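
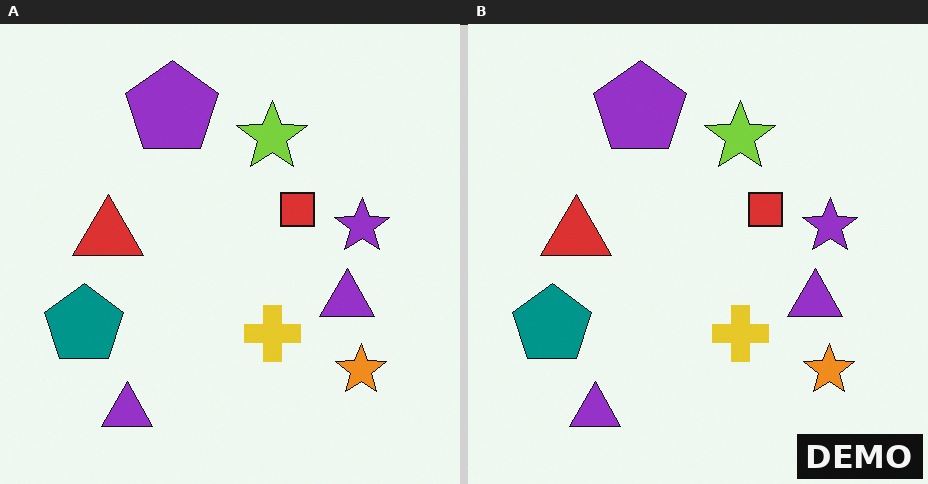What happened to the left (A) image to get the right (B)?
Watermarked with the text "DEMO" in the lower-right corner.

A dark label reading "DEMO" appears in the lower-right corner.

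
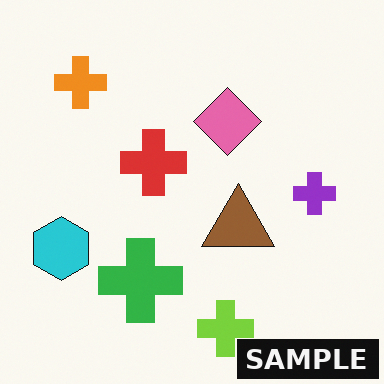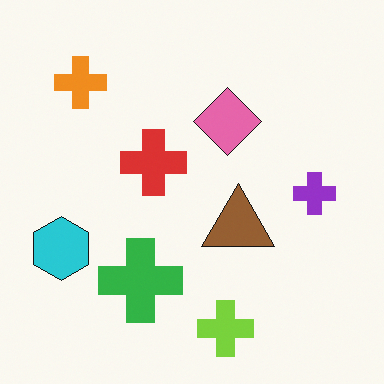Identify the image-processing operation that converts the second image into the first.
The first image is the second watermarked with the text "SAMPLE" in the lower-right corner.

A dark label reading "SAMPLE" appears in the lower-right corner.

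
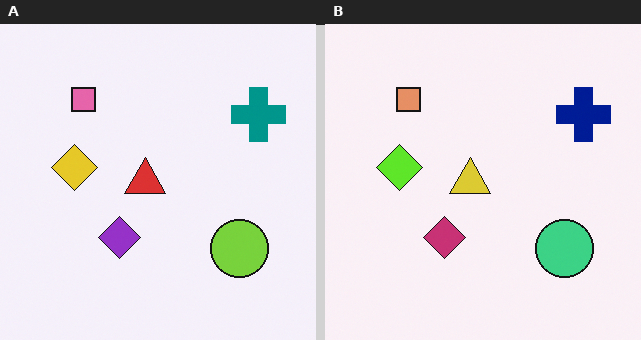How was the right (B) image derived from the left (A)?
The transformation is: hue-shifted slightly.

Every shape's color has rotated by the same amount around the hue wheel — a uniform hue shift.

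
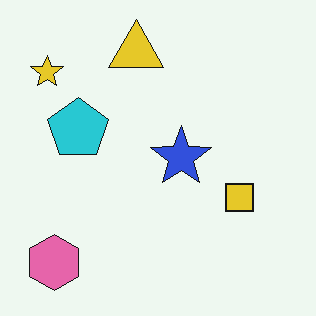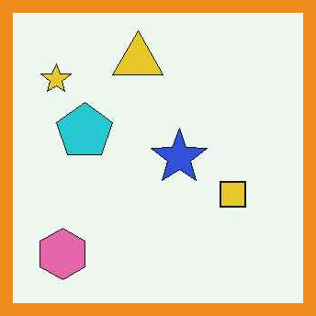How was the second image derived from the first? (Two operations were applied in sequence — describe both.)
The transformation is: JPEG-compressed with visible artifacts, then framed with a orange border.

Blocky 8×8 compression artifacts appear around shape edges and the flat background shows ringing — characteristic JPEG degradation. A solid orange frame runs around the edge of the second image, with the content slightly shrunk inside it.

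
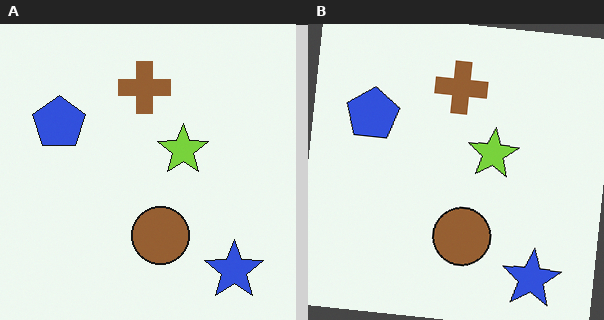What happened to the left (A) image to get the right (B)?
It was rotated clockwise by a small amount.

Every shape is tilted by the same angle and the image corners show triangular fill wedges — a whole-image rotation by a non-right angle.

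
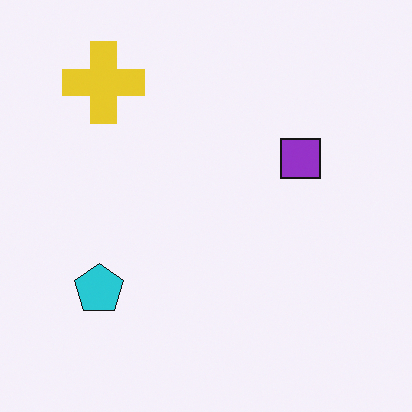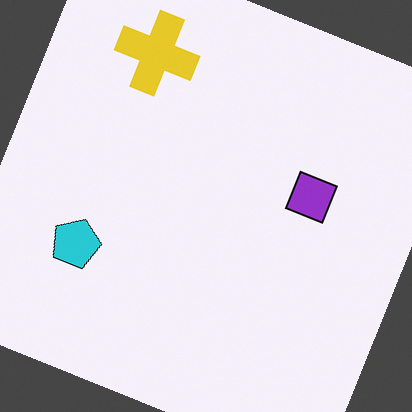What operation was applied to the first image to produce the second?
The transformation is: rotated clockwise by a clearly visible amount.

Every shape is tilted by the same angle and the image corners show triangular fill wedges — a whole-image rotation by a non-right angle.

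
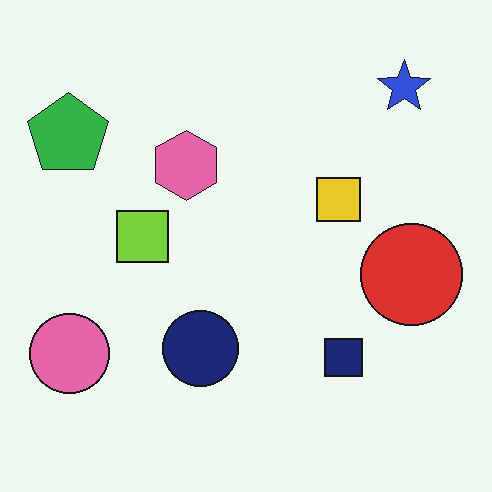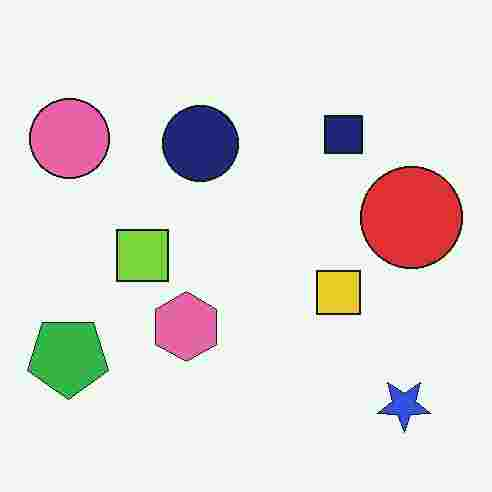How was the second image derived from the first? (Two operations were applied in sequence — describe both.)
Flipped vertically (top ↔ bottom), then heavily JPEG-compressed with obvious blocking artifacts.

The blue star is in the top-right of the first image and the bottom-right of the second — shapes on opposite sides of the horizontal midline have swapped in a mirror flip. Blocky 8×8 compression artifacts appear around shape edges and the flat background shows ringing — characteristic JPEG degradation.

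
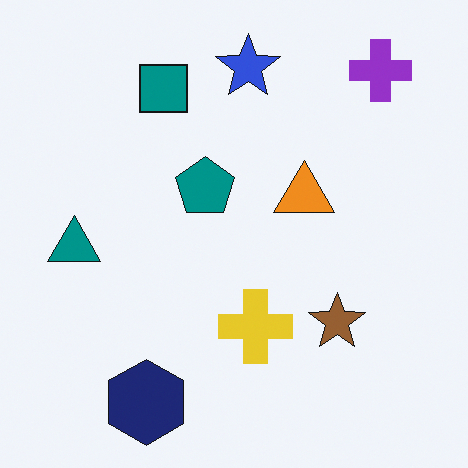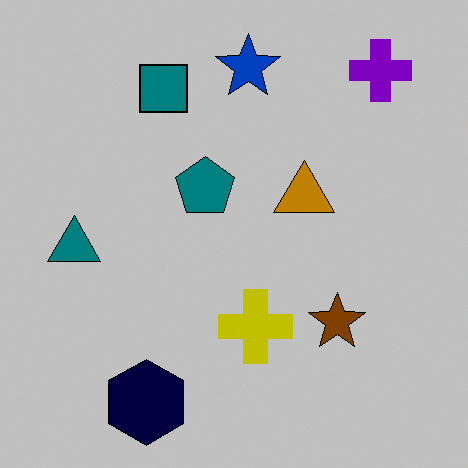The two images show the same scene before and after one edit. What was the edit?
The image was aggressively posterized.

Each flat color has snapped to a coarser quantized level — most visibly, the near-white background has dropped to a flat grey.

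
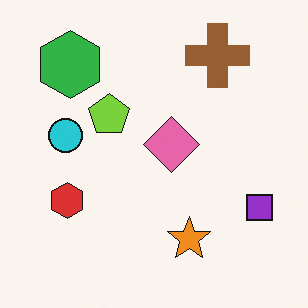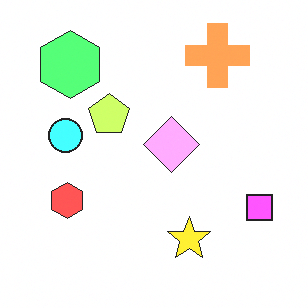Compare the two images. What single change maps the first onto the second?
The image was substantially brightened.

Every pixel — background and shapes alike — is uniformly brightened.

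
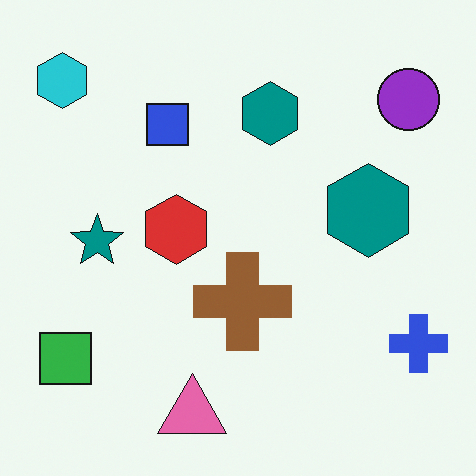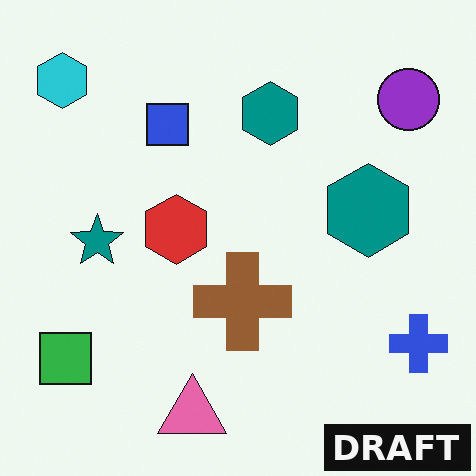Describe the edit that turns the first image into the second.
This is the original image watermarked with the text "DRAFT" in the lower-right corner.

A dark label reading "DRAFT" appears in the lower-right corner.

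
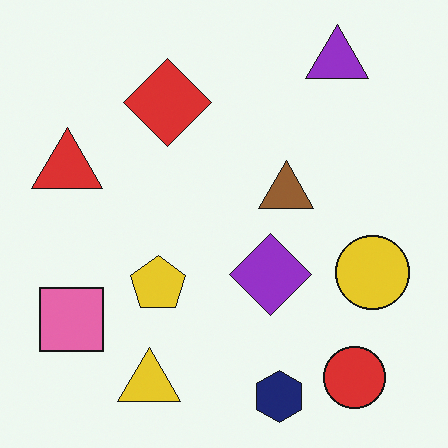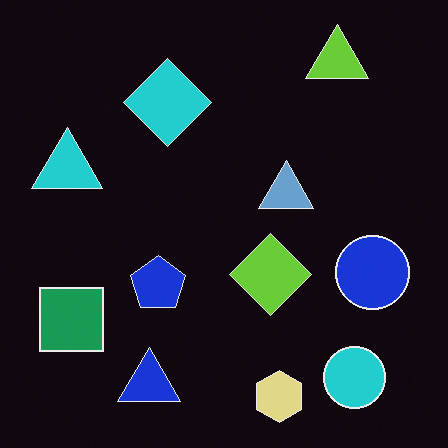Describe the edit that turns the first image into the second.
The second image is the first color-inverted (negative).

The light background has become dark and every shape's color is its complement — a photographic negative.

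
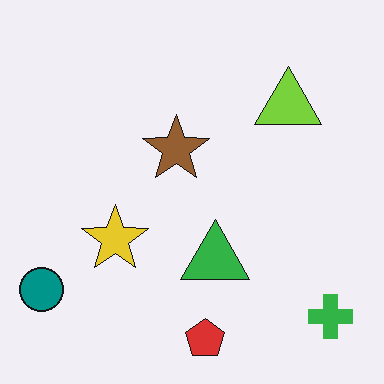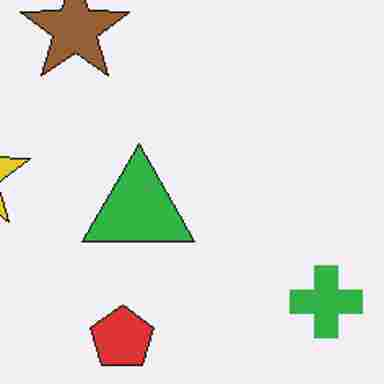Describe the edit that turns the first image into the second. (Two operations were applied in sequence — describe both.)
This is the original image cropped to a noticeably smaller region and rescaled, then degraded with heavy JPEG compression.

The visible shapes are larger and the field of view is narrower; shapes near the original edges may be partly or wholly outside the frame — a crop-and-rescale. Blocky 8×8 compression artifacts appear around shape edges and the flat background shows ringing — characteristic JPEG degradation.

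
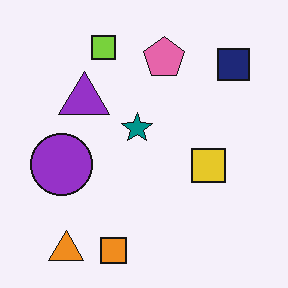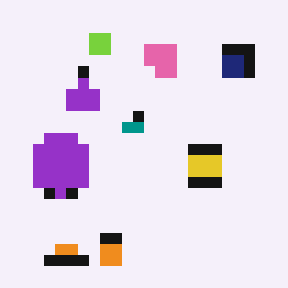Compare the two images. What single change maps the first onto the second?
It was coarsely pixelated.

Shapes are reduced to large square blocks; fine edges and outlines are lost — a downscale-then-upscale (mosaic) effect.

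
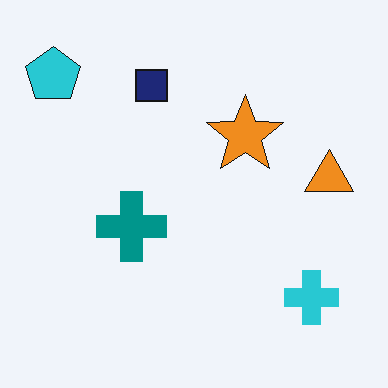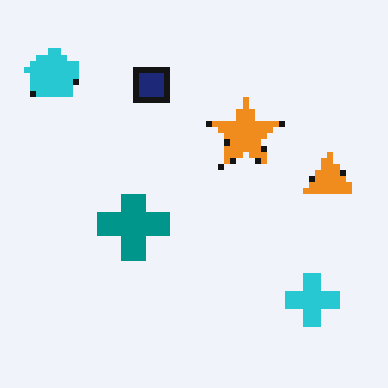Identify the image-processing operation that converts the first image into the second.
It was pixelated into visible square blocks.

Shapes are reduced to large square blocks; fine edges and outlines are lost — a downscale-then-upscale (mosaic) effect.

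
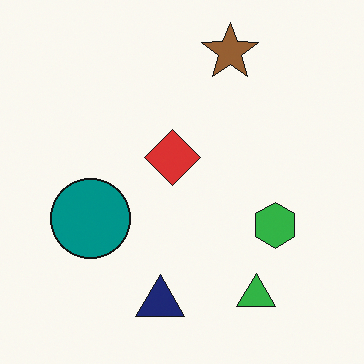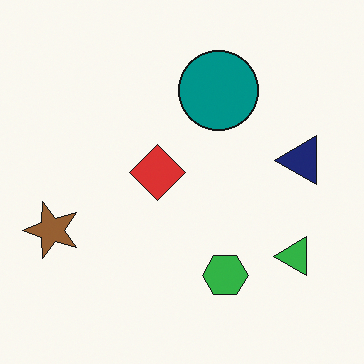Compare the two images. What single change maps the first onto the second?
The image was transposed (reflected across the top-left ↔ bottom-right diagonal).

Shapes have swapped their row and column positions — what was in the top-right is now in the bottom-left — a diagonal reflection.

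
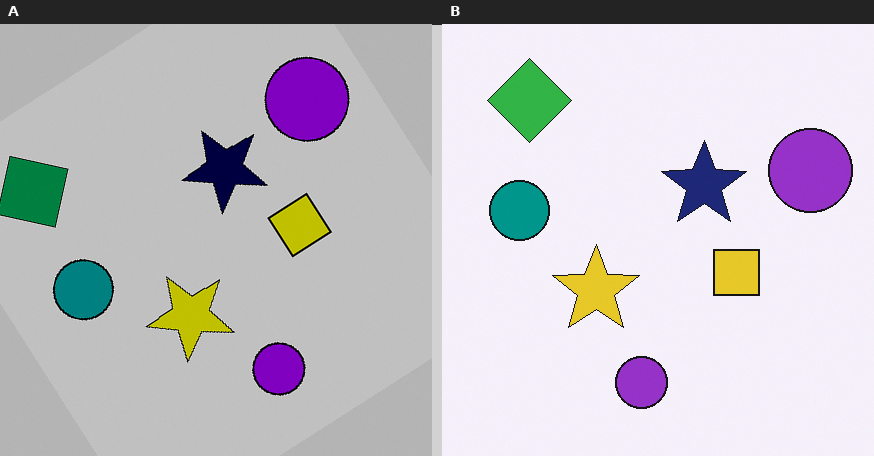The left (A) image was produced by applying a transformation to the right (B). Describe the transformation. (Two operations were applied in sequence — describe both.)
The image was aggressively posterized, then rotated counter-clockwise by a large amount — several tens of degrees.

Each flat color has snapped to a coarser quantized level — most visibly, the near-white background has dropped to a flat grey. Every shape is tilted by the same angle and the image corners show triangular fill wedges — a whole-image rotation by a non-right angle.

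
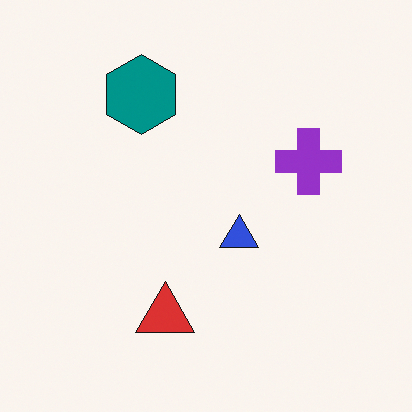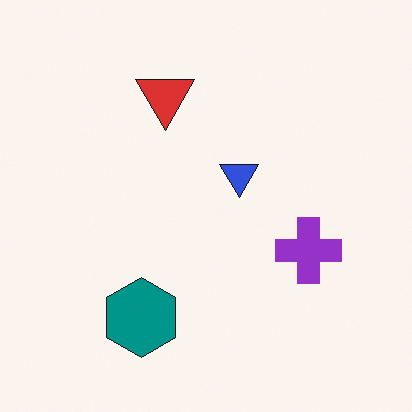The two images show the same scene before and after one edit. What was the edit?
This is the original image flipped vertically (top ↔ bottom).

The teal hexagon is in the top of the first image and the bottom of the second — shapes on opposite sides of the horizontal midline have swapped in a mirror flip.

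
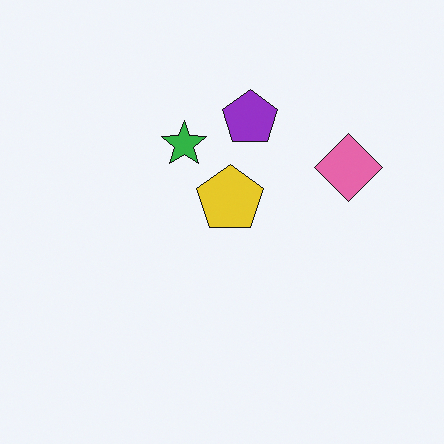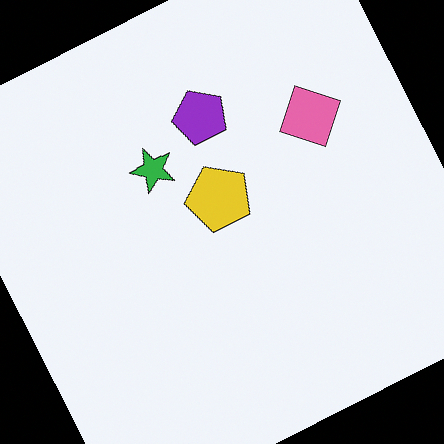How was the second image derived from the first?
It was rotated counter-clockwise by a moderate amount.

Every shape is tilted by the same angle and the image corners show triangular fill wedges — a whole-image rotation by a non-right angle.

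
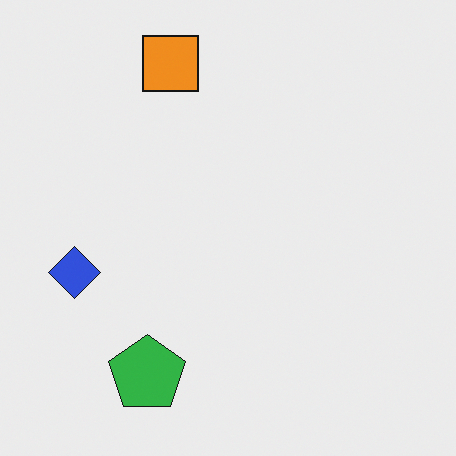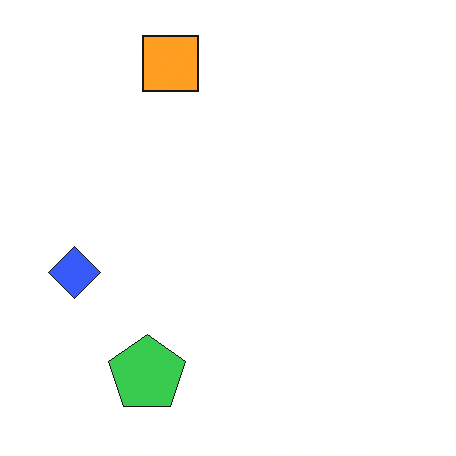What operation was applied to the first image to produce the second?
The image was slightly brightened.

Every pixel — background and shapes alike — is uniformly brightened.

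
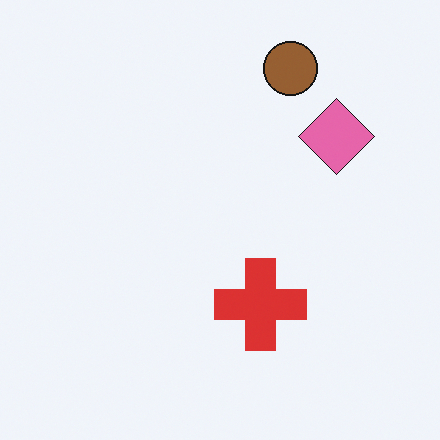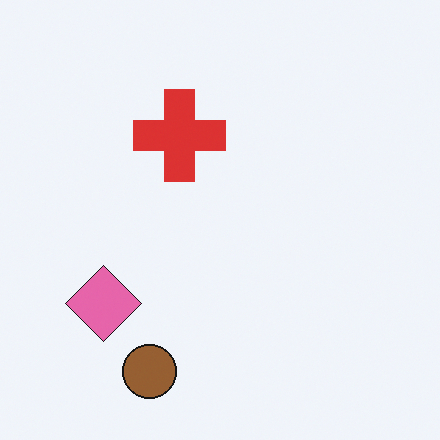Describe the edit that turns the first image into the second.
This is the original image rotated 180°.

The brown circle sits in the top of the first image and the bottom of the second — consistent with a whole-image 180° rotation.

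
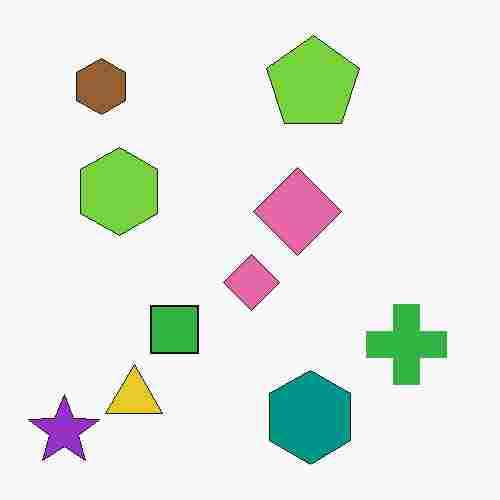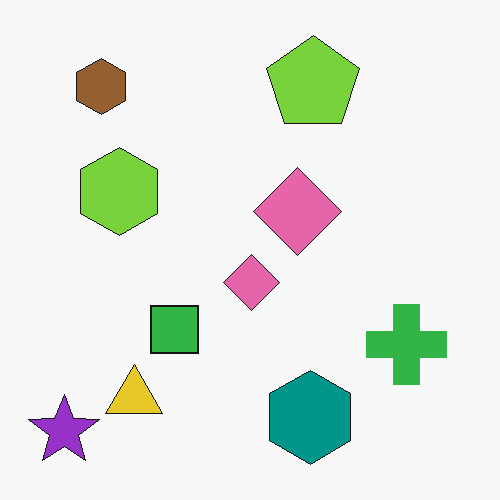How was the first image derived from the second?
The first image is the second heavily JPEG-compressed with obvious blocking artifacts.

Blocky 8×8 compression artifacts appear around shape edges and the flat background shows ringing — characteristic JPEG degradation.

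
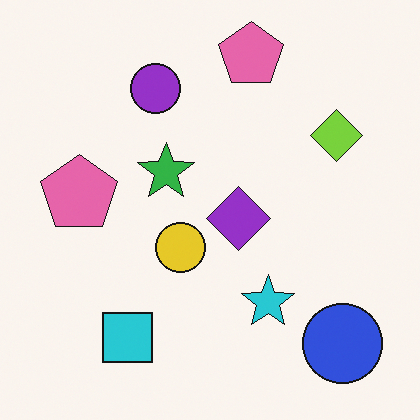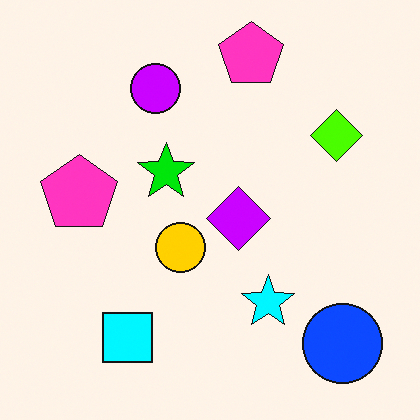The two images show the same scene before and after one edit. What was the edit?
The transformation is: made much more vivid (saturation change).

All colors are more vivid — a global saturation change.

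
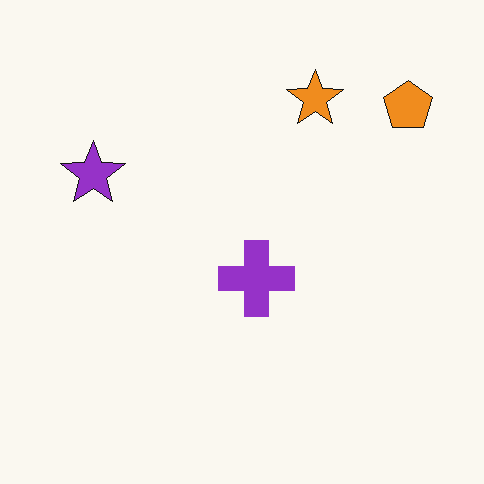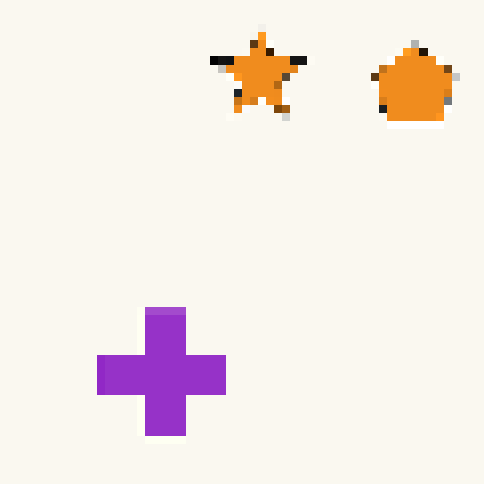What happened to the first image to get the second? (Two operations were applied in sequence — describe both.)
This is the original image cropped tightly and scaled back up, then moderately pixelated.

The visible shapes are larger and the field of view is narrower; shapes near the original edges may be partly or wholly outside the frame — a crop-and-rescale. Shapes are reduced to large square blocks; fine edges and outlines are lost — a downscale-then-upscale (mosaic) effect.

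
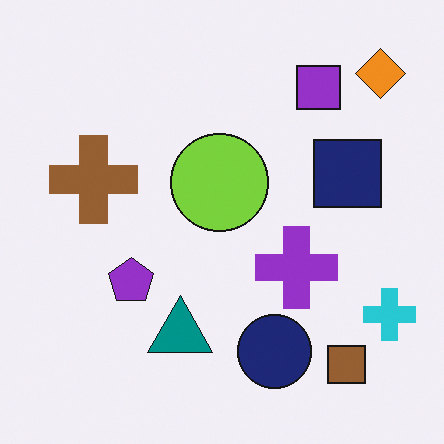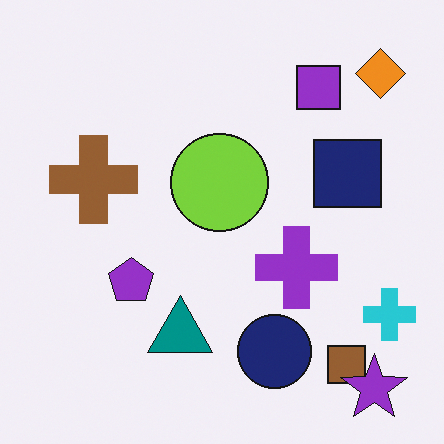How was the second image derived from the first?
Overlaid with an additional purple star.

A purple star appears in the second image that is absent from the first.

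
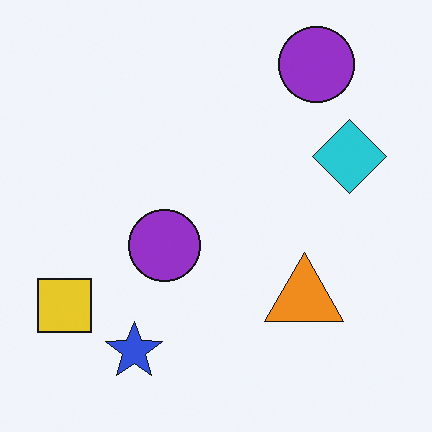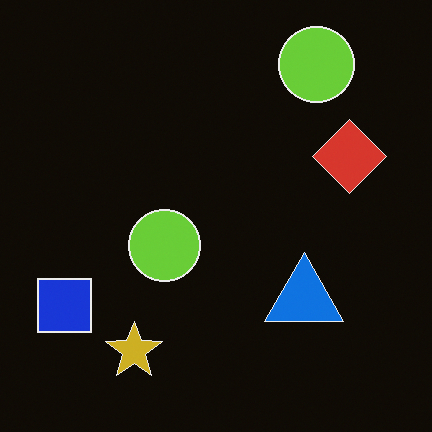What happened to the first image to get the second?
This is the original image color-inverted (negative).

The light background has become dark and every shape's color is its complement — a photographic negative.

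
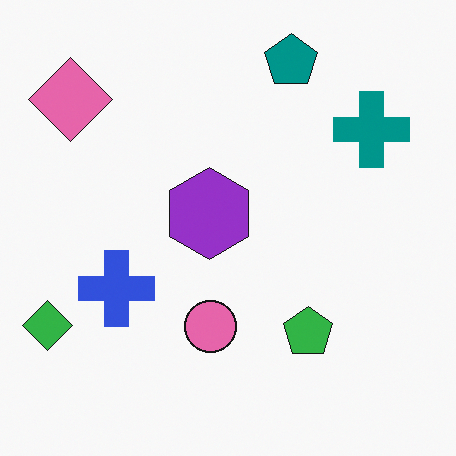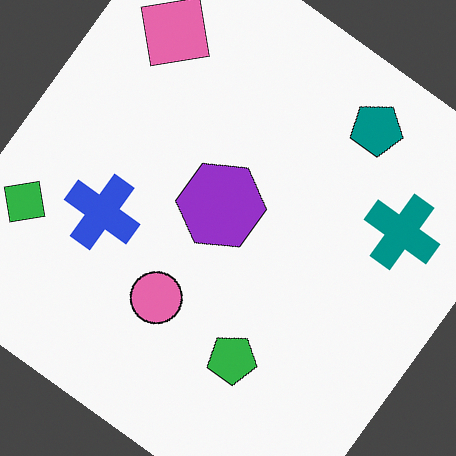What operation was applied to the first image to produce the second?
The image was rotated clockwise by a large amount — several tens of degrees.

Every shape is tilted by the same angle and the image corners show triangular fill wedges — a whole-image rotation by a non-right angle.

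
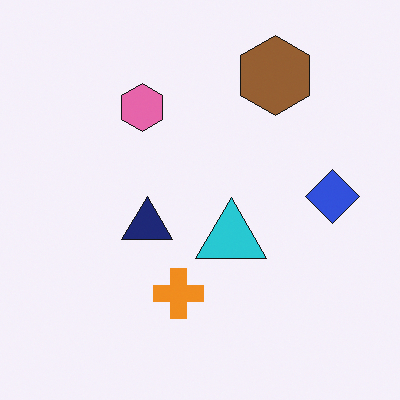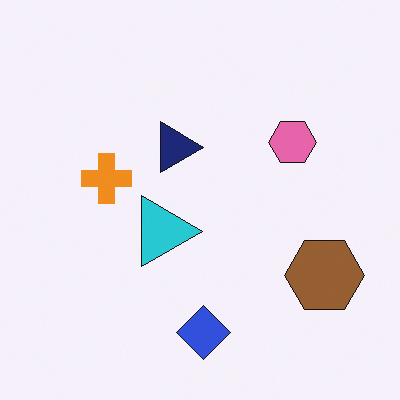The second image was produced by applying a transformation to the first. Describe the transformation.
The transformation is: rotated 90° clockwise.

The brown hexagon sits in the top-right of the first image and the bottom-right of the second — consistent with a whole-image 90° clockwise rotation.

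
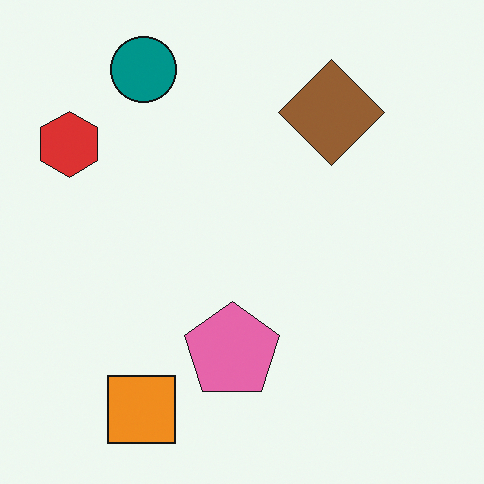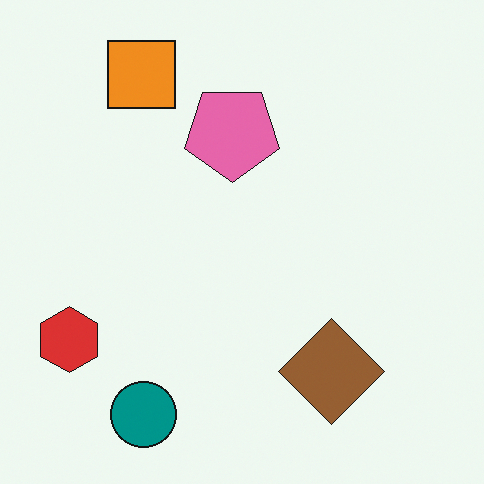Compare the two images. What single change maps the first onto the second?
This is the original image flipped vertically (top ↔ bottom).

The teal circle is in the top-left of the first image and the bottom-left of the second — shapes on opposite sides of the horizontal midline have swapped in a mirror flip.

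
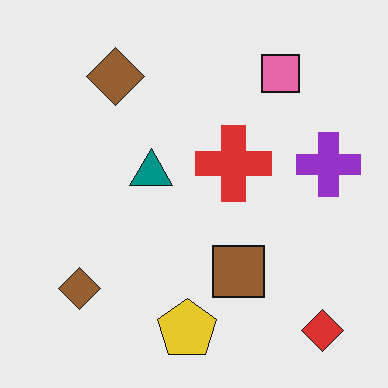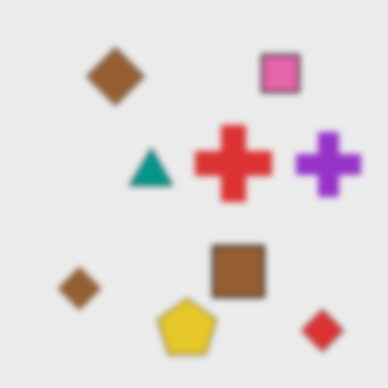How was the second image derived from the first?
The second image is the first moderately blurred.

Shape edges and outlines are uniformly softened across the whole image.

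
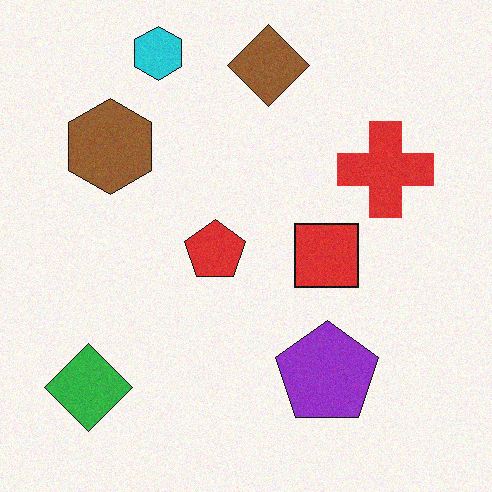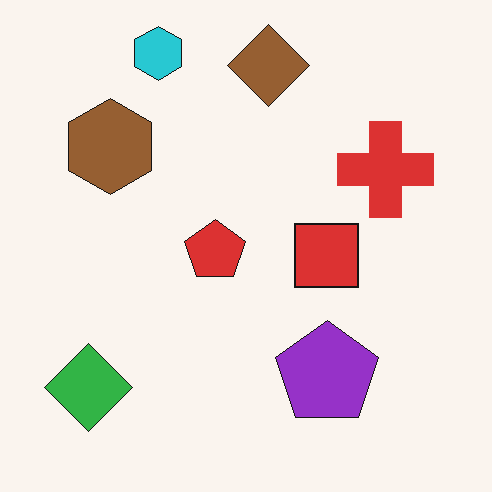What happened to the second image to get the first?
It was degraded with subtle gaussian noise.

Random speckle covers the whole image, including the flat background.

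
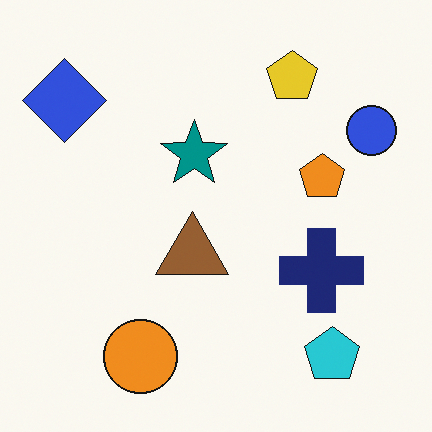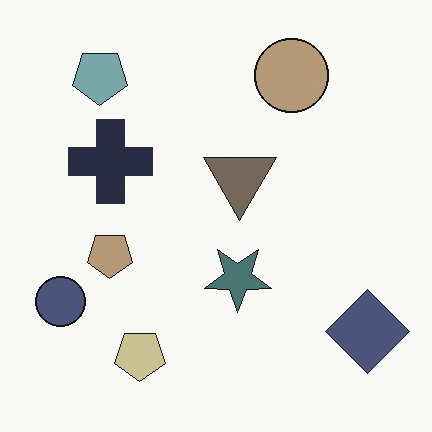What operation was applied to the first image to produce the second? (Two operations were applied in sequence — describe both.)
It was rotated 180°, then heavily desaturated.

The blue diamond sits in the top-left of the first image and the bottom-right of the second — consistent with a whole-image 180° rotation. All colors are more muted and greyish — a global saturation change.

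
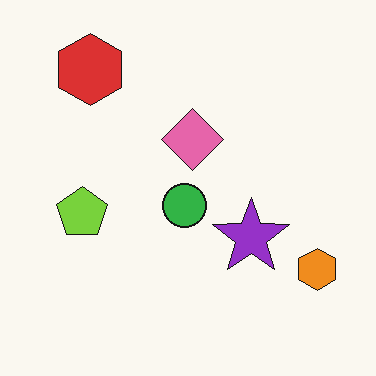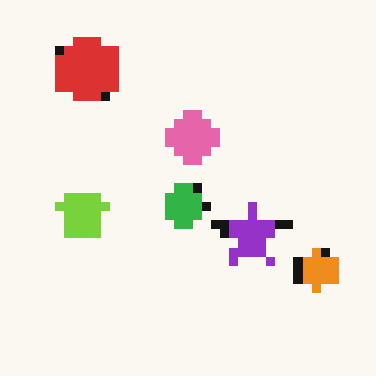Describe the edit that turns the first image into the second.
The transformation is: coarsely pixelated.

Shapes are reduced to large square blocks; fine edges and outlines are lost — a downscale-then-upscale (mosaic) effect.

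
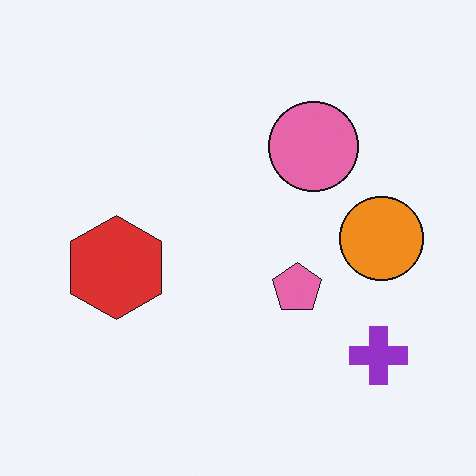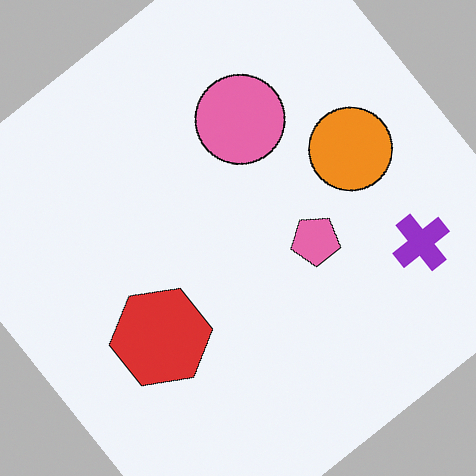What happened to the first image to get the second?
The transformation is: rotated counter-clockwise by a large amount — several tens of degrees.

Every shape is tilted by the same angle and the image corners show triangular fill wedges — a whole-image rotation by a non-right angle.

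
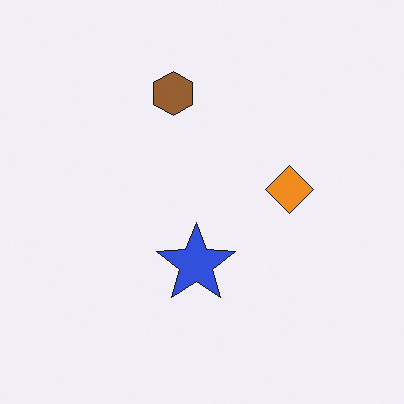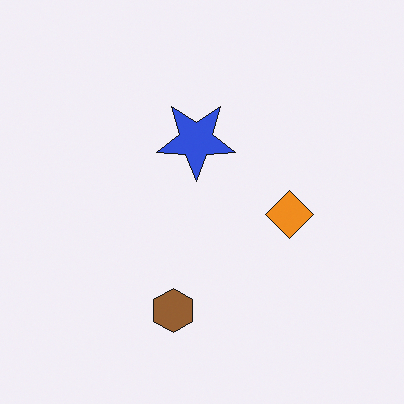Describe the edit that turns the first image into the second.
The image was flipped vertically (top ↔ bottom).

The brown hexagon is in the top of the first image and the bottom of the second — shapes on opposite sides of the horizontal midline have swapped in a mirror flip.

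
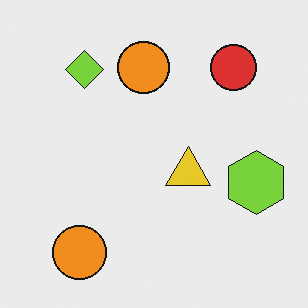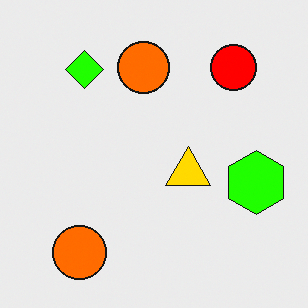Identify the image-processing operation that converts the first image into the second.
This is the original image made much more vivid (saturation change).

All colors are more vivid — a global saturation change.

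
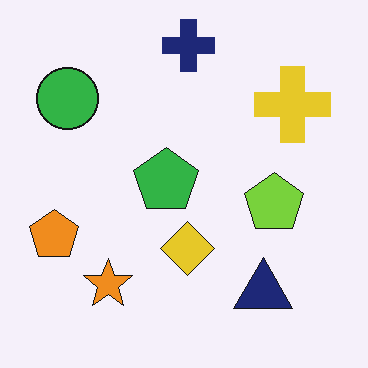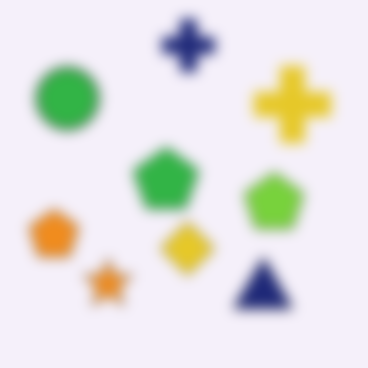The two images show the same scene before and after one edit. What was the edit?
The image was strongly gaussian-blurred.

Shape edges and outlines are uniformly softened across the whole image.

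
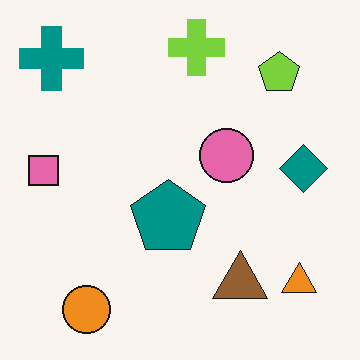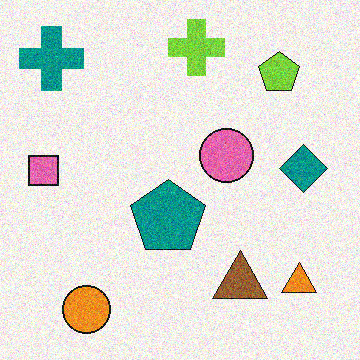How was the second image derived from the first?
The image was degraded with moderate additive noise.

Random speckle covers the whole image, including the flat background.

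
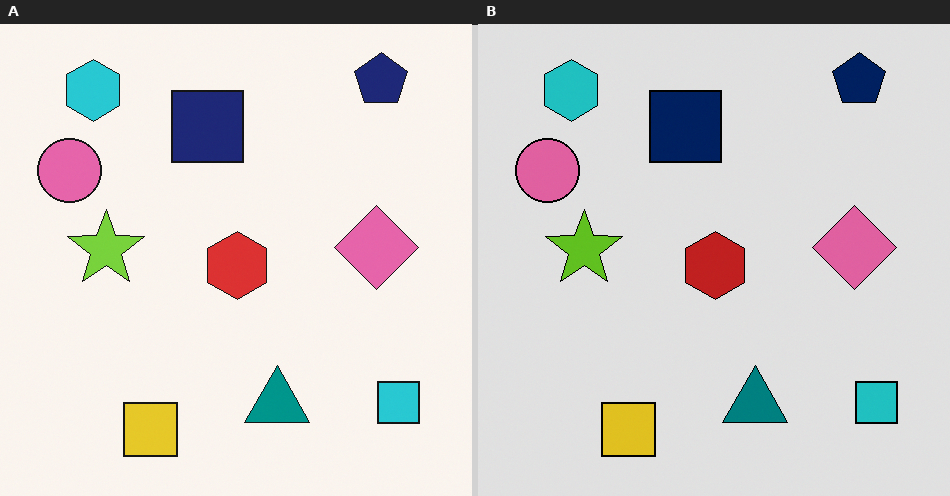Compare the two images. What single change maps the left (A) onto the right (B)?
This is the original image posterized to a reduced palette.

Each flat color has snapped to a coarser quantized level — most visibly, the near-white background has dropped to a flat grey.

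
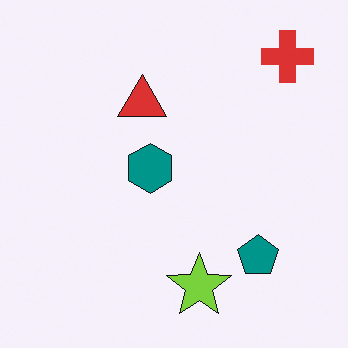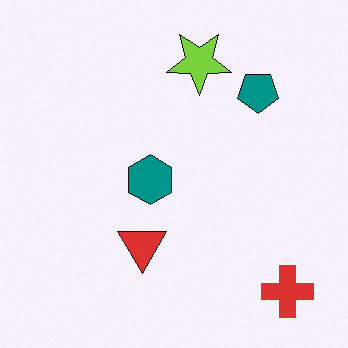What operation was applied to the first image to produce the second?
The image was flipped vertically (top ↔ bottom).

The red cross is in the top-right of the first image and the bottom-right of the second — shapes on opposite sides of the horizontal midline have swapped in a mirror flip.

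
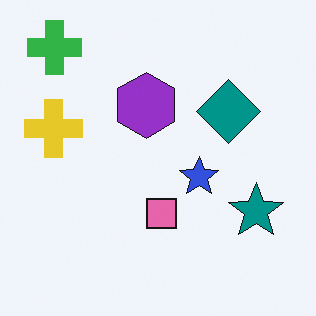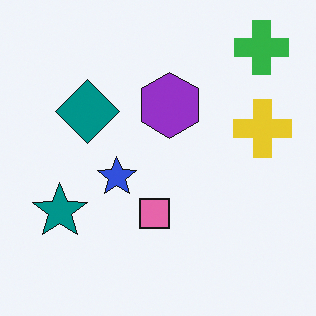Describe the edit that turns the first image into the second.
Flipped horizontally (left ↔ right).

The yellow cross is in the left of the first image and the right of the second — shapes on opposite sides of the vertical midline have swapped in a mirror flip.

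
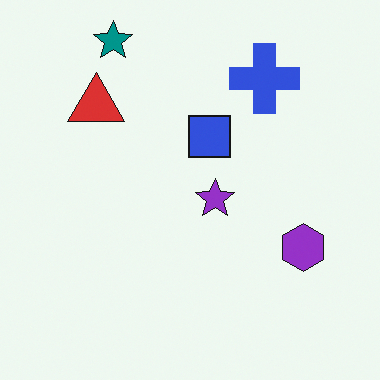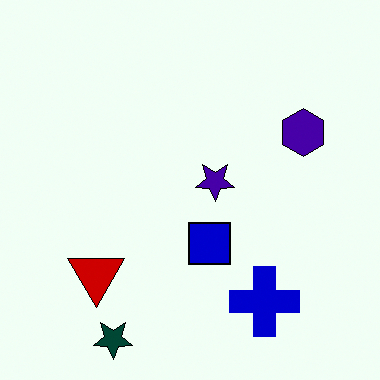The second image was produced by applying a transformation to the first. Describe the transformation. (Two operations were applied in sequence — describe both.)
The second image is the first boosted in contrast, then flipped vertically (top ↔ bottom).

Tones are pushed away from mid-grey across the whole image — a global contrast change. The teal star is in the top-left of the first image and the bottom-left of the second — shapes on opposite sides of the horizontal midline have swapped in a mirror flip.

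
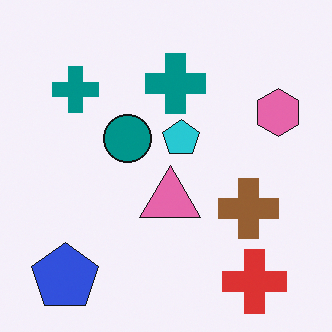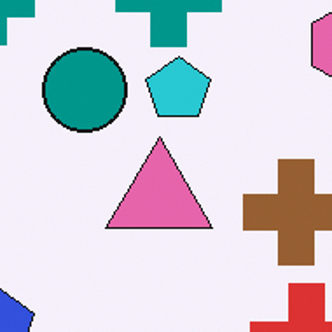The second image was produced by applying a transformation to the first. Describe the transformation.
The transformation is: cropped tightly and scaled back up.

The visible shapes are larger and the field of view is narrower; shapes near the original edges may be partly or wholly outside the frame — a crop-and-rescale.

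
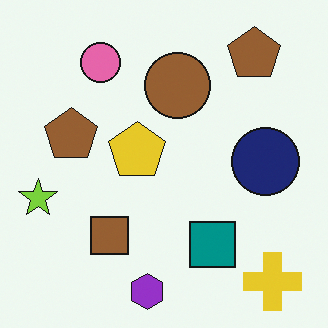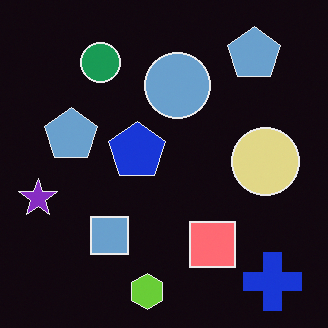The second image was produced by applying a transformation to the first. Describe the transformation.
This is the original image color-inverted (negative).

The light background has become dark and every shape's color is its complement — a photographic negative.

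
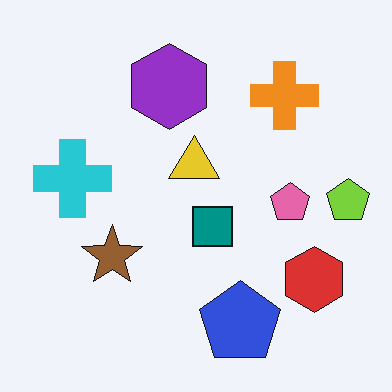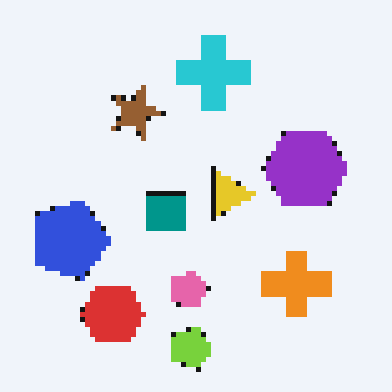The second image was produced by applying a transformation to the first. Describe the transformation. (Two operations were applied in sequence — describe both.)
This is the original image lightly pixelated (a mild mosaic effect), then rotated 90° clockwise.

Shapes are reduced to large square blocks; fine edges and outlines are lost — a downscale-then-upscale (mosaic) effect. The lime pentagon sits in the right of the first image and the bottom of the second — consistent with a whole-image 90° clockwise rotation.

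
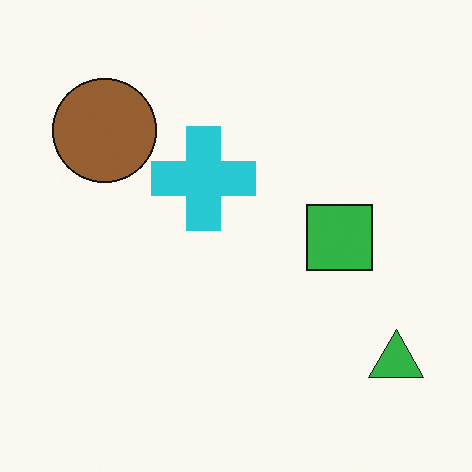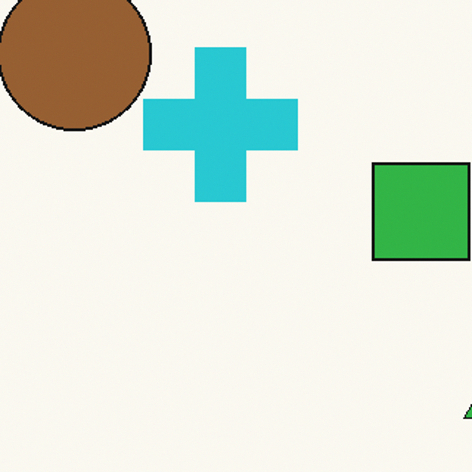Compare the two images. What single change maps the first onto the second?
The image was cropped slightly and scaled back up.

The visible shapes are larger and the field of view is narrower; shapes near the original edges may be partly or wholly outside the frame — a crop-and-rescale.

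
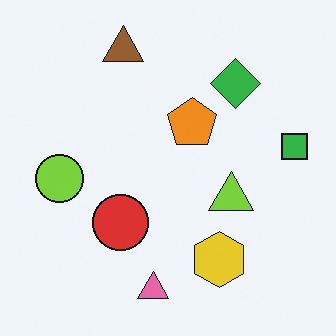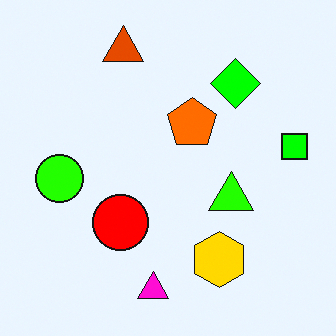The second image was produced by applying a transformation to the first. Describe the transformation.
The second image is the first heavily oversaturated.

All colors are more vivid — a global saturation change.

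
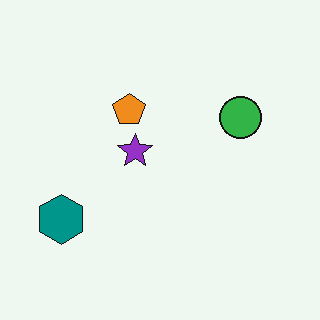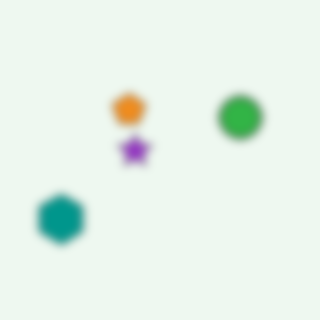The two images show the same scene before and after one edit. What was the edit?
The image was moderately blurred.

Shape edges and outlines are uniformly softened across the whole image.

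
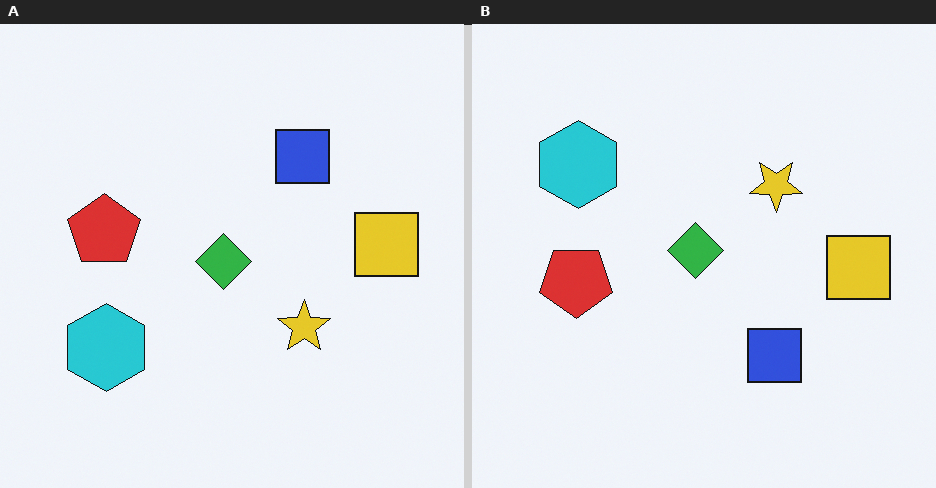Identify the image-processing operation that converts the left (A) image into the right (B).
The right (B) image is the left (A) flipped vertically (top ↔ bottom).

The blue square is in the top of the left (A) image and the bottom of the right (B) — shapes on opposite sides of the horizontal midline have swapped in a mirror flip.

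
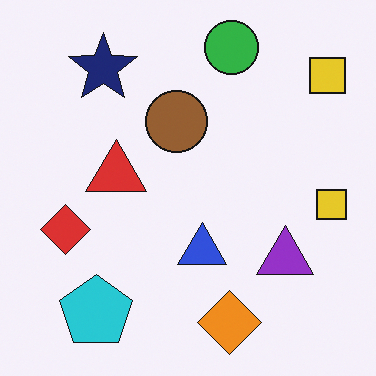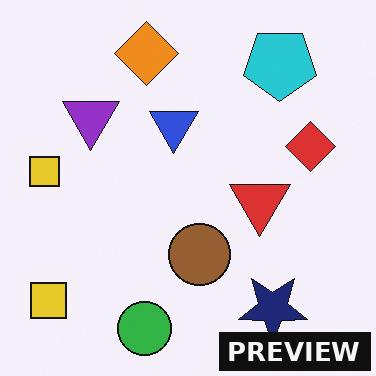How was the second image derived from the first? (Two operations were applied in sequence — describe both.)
It was rotated 180°, then watermarked with the text "PREVIEW" in the lower-right corner.

The cyan pentagon sits in the bottom-left of the first image and the top-right of the second — consistent with a whole-image 180° rotation. A dark label reading "PREVIEW" appears in the lower-right corner.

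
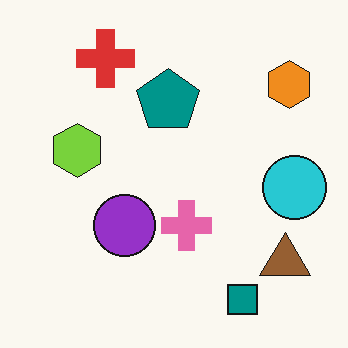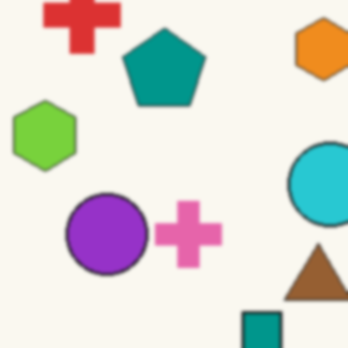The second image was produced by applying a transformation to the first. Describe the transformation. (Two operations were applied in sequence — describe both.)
The image was cropped to a modestly smaller region and rescaled, then given a subtle gaussian blur.

The visible shapes are larger and the field of view is narrower; shapes near the original edges may be partly or wholly outside the frame — a crop-and-rescale. Shape edges and outlines are uniformly softened across the whole image.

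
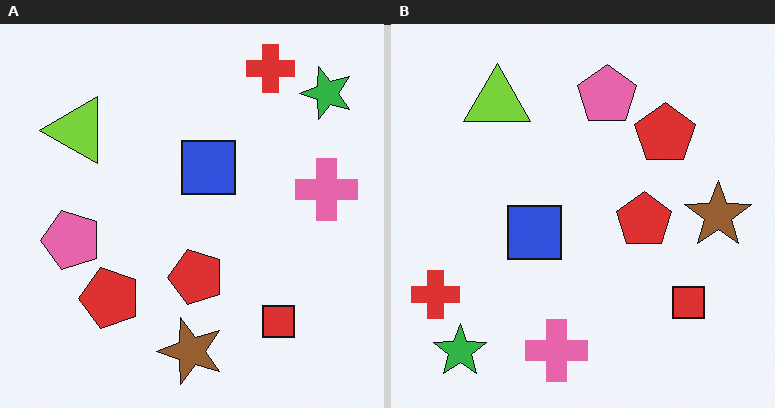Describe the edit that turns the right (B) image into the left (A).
The transformation is: transposed (reflected across the top-left ↔ bottom-right diagonal).

Shapes have swapped their row and column positions — what was in the top-right is now in the bottom-left — a diagonal reflection.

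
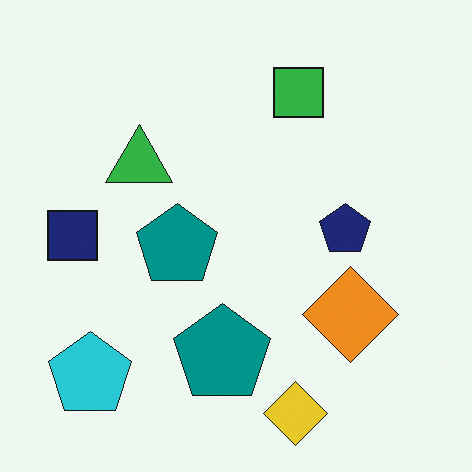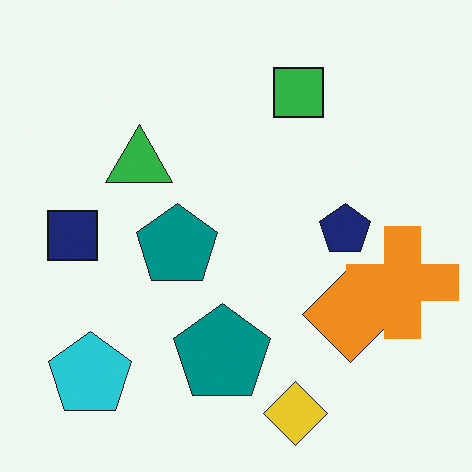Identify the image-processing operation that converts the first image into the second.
It was overlaid with an additional orange cross.

An orange cross appears in the second image that is absent from the first.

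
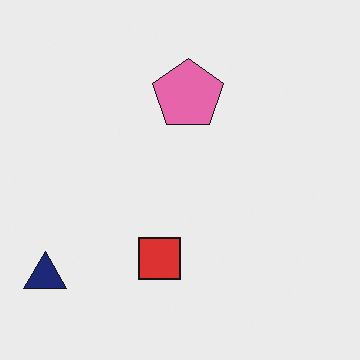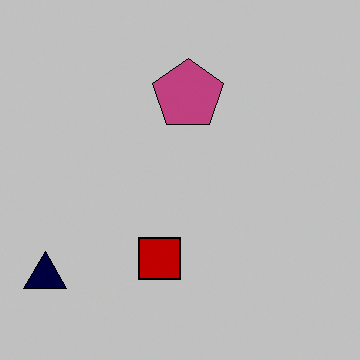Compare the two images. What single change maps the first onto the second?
The second image is the first heavily posterized to just a handful of flat colors.

Each flat color has snapped to a coarser quantized level — most visibly, the near-white background has dropped to a flat grey.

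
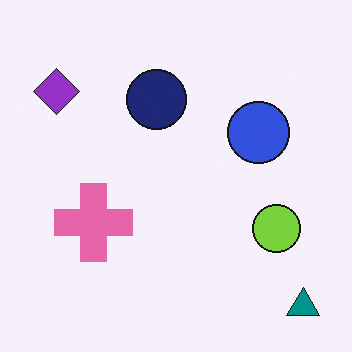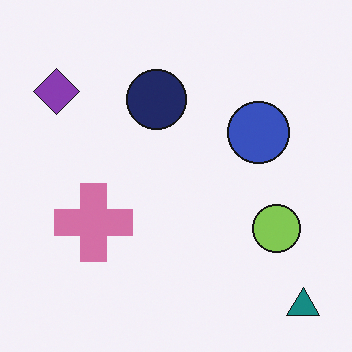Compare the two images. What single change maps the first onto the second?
Slightly desaturated.

All colors are more muted and greyish — a global saturation change.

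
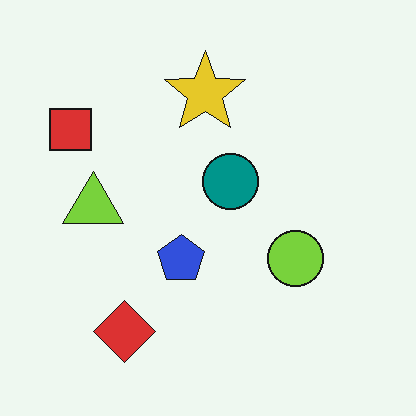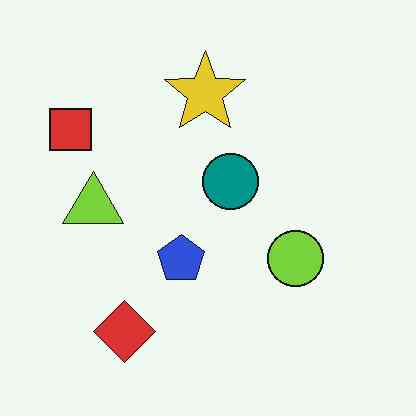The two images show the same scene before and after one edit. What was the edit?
The second image is the first given moderate JPEG compression.

Blocky 8×8 compression artifacts appear around shape edges and the flat background shows ringing — characteristic JPEG degradation.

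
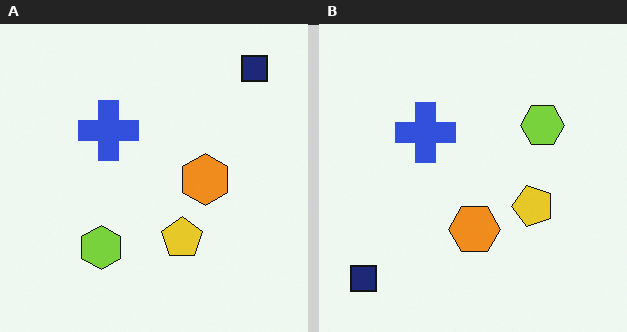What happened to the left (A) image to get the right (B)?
Transposed (reflected across the top-left ↔ bottom-right diagonal).

Shapes have swapped their row and column positions — what was in the top-right is now in the bottom-left — a diagonal reflection.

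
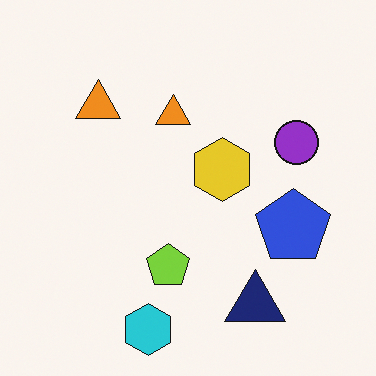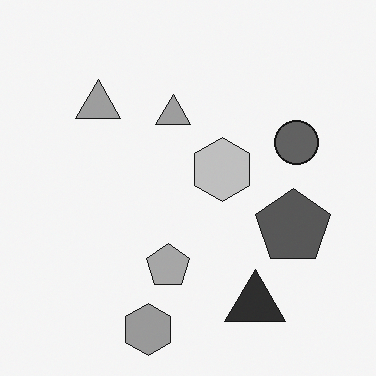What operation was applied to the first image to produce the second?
The second image is the first converted to grayscale.

All color is removed — every shape is now a shade of grey.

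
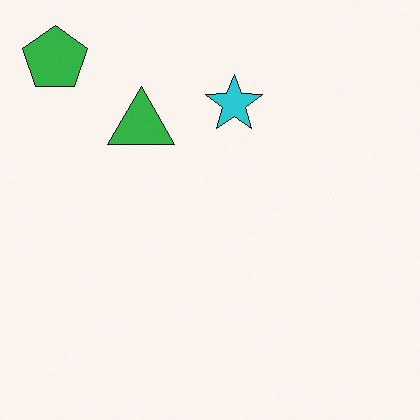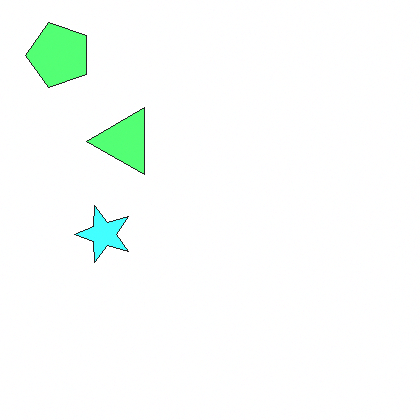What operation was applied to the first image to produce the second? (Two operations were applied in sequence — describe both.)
The image was noticeably brightened, then transposed (reflected across the top-left ↔ bottom-right diagonal).

Every pixel — background and shapes alike — is uniformly brightened. Shapes have swapped their row and column positions — what was in the top-right is now in the bottom-left — a diagonal reflection.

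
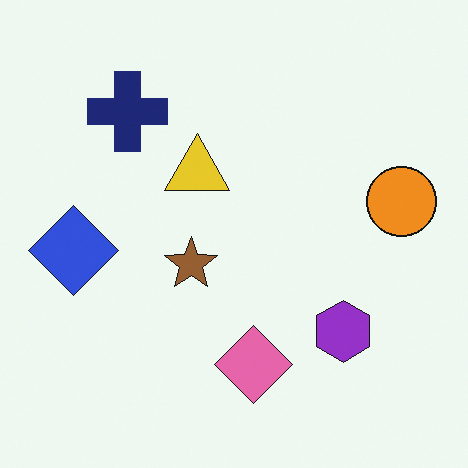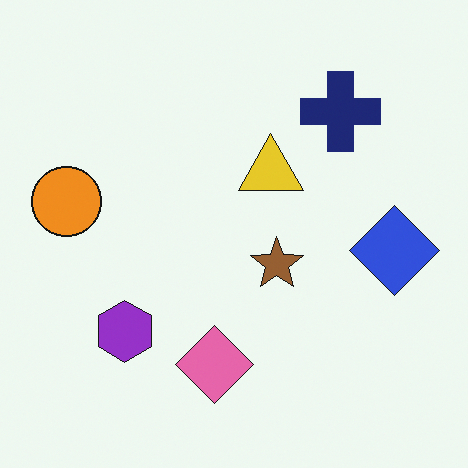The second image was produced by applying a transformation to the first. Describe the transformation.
The image was flipped horizontally (left ↔ right).

The orange circle is in the right of the first image and the left of the second — shapes on opposite sides of the vertical midline have swapped in a mirror flip.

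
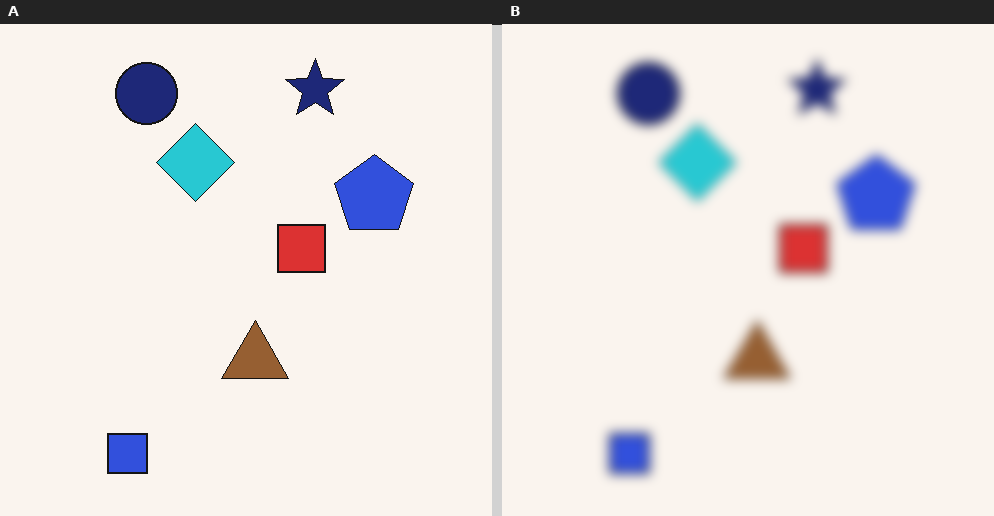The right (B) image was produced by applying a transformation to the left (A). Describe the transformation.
Strongly gaussian-blurred.

Shape edges and outlines are uniformly softened across the whole image.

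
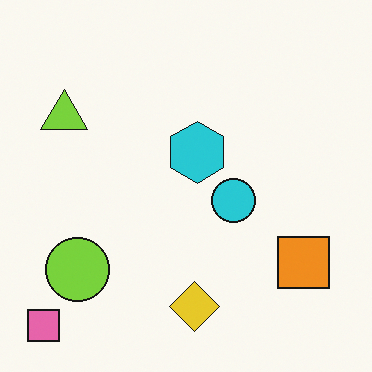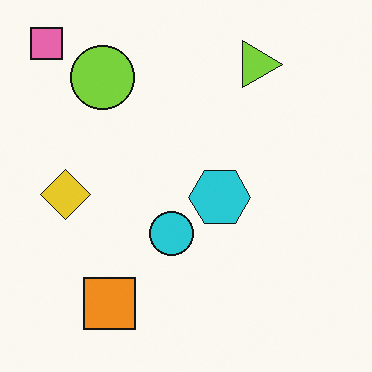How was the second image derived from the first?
The transformation is: rotated 90° clockwise.

The pink square sits in the bottom-left of the first image and the top-left of the second — consistent with a whole-image 90° clockwise rotation.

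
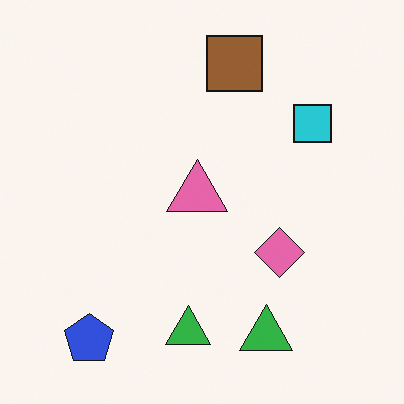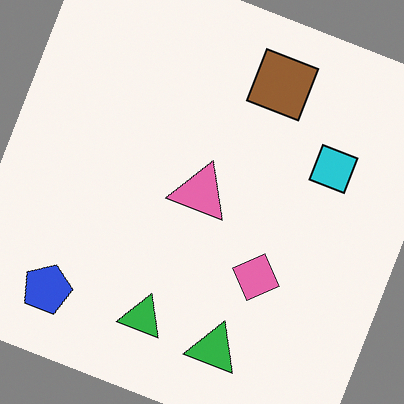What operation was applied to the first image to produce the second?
The second image is the first rotated clockwise by a moderate amount.

Every shape is tilted by the same angle and the image corners show triangular fill wedges — a whole-image rotation by a non-right angle.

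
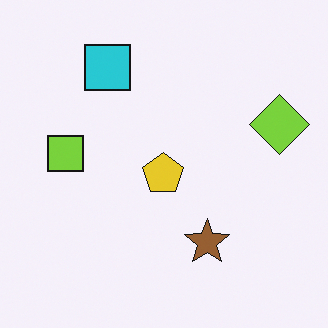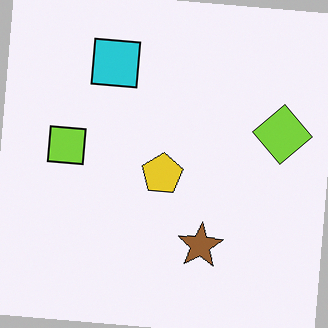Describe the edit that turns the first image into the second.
This is the original image rotated clockwise by a few degrees.

Every shape is tilted by the same angle and the image corners show triangular fill wedges — a whole-image rotation by a non-right angle.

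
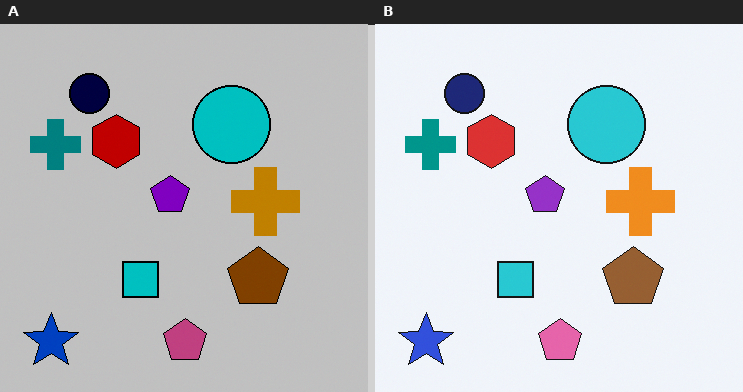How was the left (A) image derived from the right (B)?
The image was heavily posterized to just a handful of flat colors.

Each flat color has snapped to a coarser quantized level — most visibly, the near-white background has dropped to a flat grey.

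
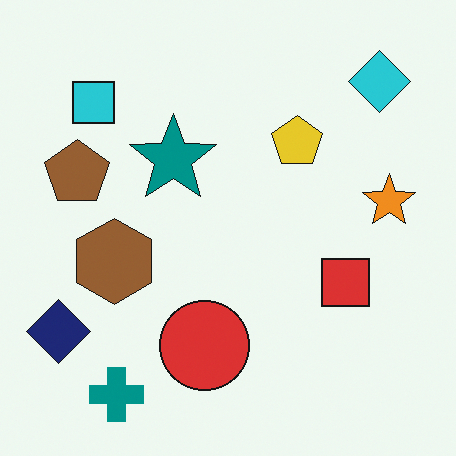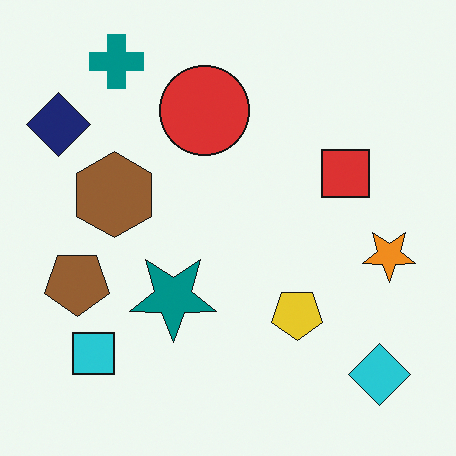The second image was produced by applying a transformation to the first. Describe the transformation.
The image was flipped vertically (top ↔ bottom).

The teal cross is in the bottom-left of the first image and the top-left of the second — shapes on opposite sides of the horizontal midline have swapped in a mirror flip.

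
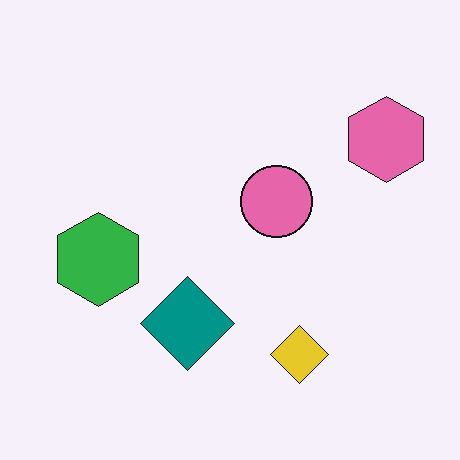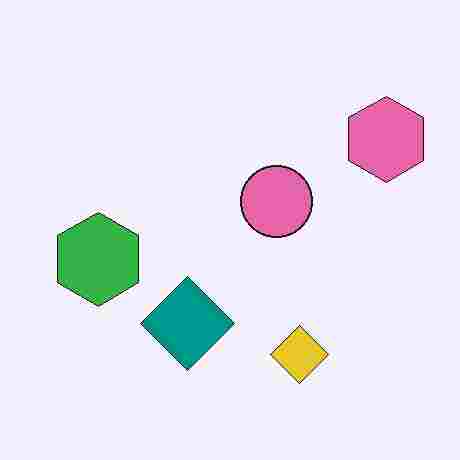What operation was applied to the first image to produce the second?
The image was degraded with heavy JPEG compression.

Blocky 8×8 compression artifacts appear around shape edges and the flat background shows ringing — characteristic JPEG degradation.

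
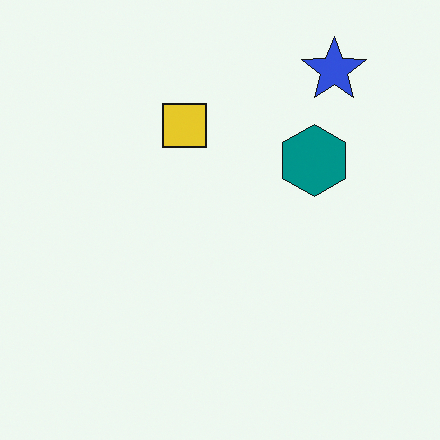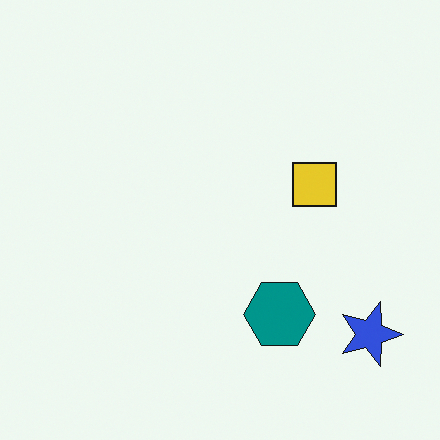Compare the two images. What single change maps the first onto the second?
Rotated 90° clockwise.

The blue star sits in the top-right of the first image and the bottom-right of the second — consistent with a whole-image 90° clockwise rotation.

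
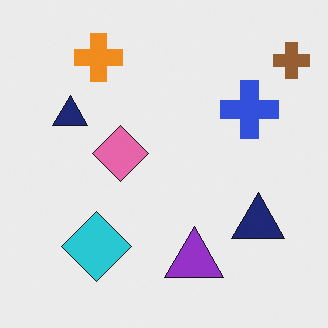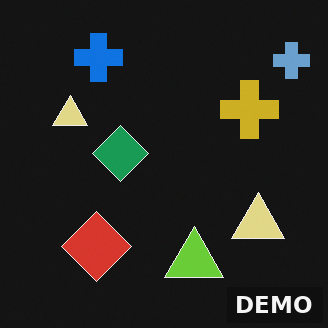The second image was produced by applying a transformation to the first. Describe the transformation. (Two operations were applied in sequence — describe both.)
The second image is the first color-inverted (negative), then watermarked with the text "DEMO" in the lower-right corner.

The light background has become dark and every shape's color is its complement — a photographic negative. A dark label reading "DEMO" appears in the lower-right corner.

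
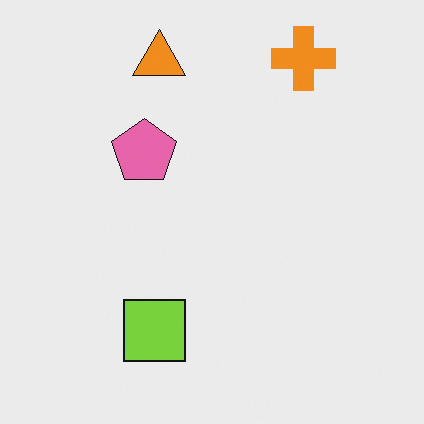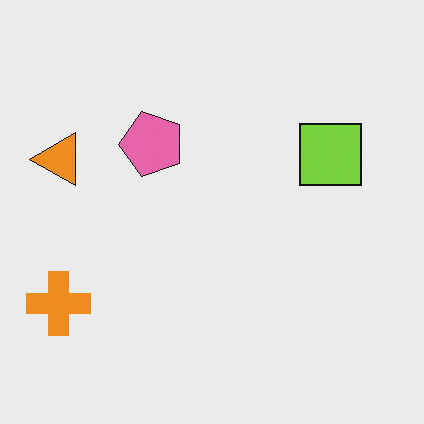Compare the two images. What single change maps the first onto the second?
It was transposed (reflected across the top-left ↔ bottom-right diagonal).

Shapes have swapped their row and column positions — what was in the top-right is now in the bottom-left — a diagonal reflection.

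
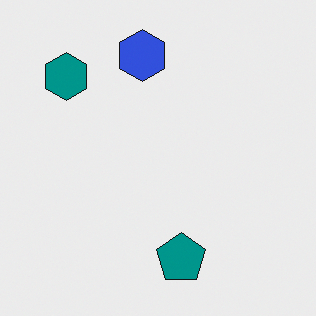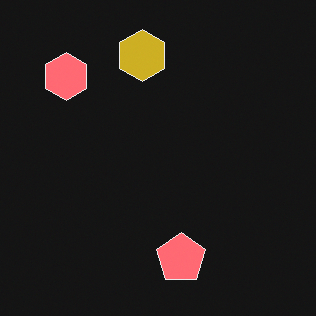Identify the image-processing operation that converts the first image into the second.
This is the original image color-inverted (negative).

The light background has become dark and every shape's color is its complement — a photographic negative.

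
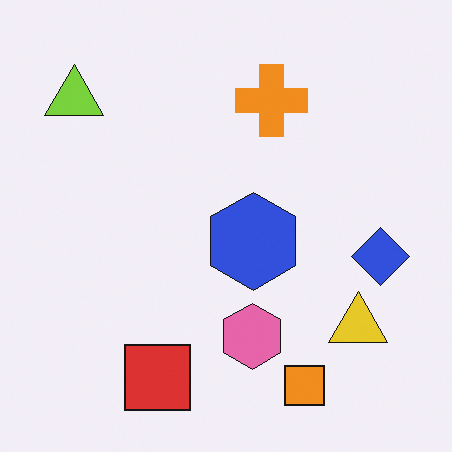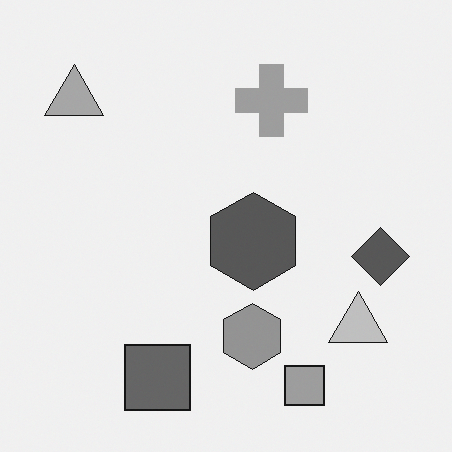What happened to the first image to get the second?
Converted to grayscale.

All color is removed — every shape is now a shade of grey.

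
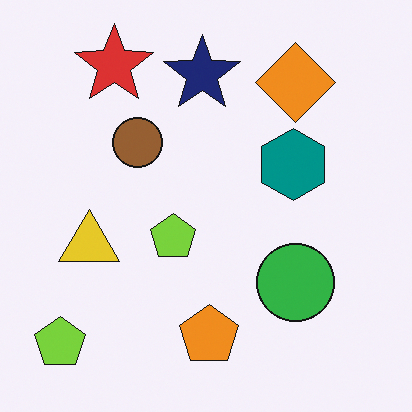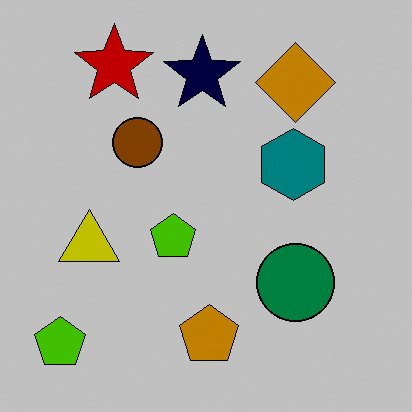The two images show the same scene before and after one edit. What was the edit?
The second image is the first aggressively posterized.

Each flat color has snapped to a coarser quantized level — most visibly, the near-white background has dropped to a flat grey.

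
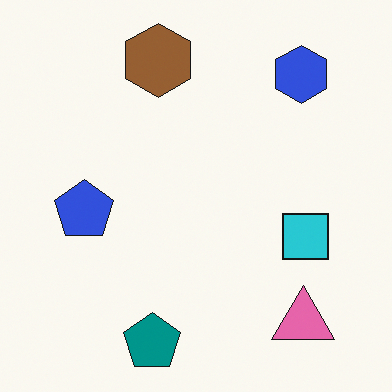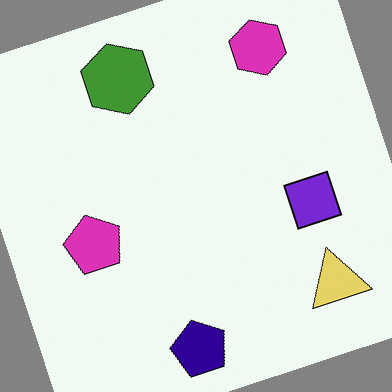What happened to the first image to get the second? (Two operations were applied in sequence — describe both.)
It was rotated counter-clockwise by a moderate amount, then hue-shifted by a moderate amount.

Every shape is tilted by the same angle and the image corners show triangular fill wedges — a whole-image rotation by a non-right angle. Every shape's color has rotated by the same amount around the hue wheel — a uniform hue shift.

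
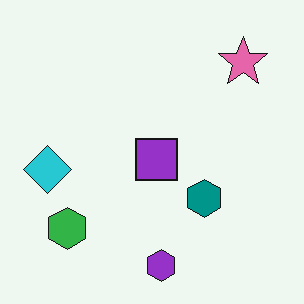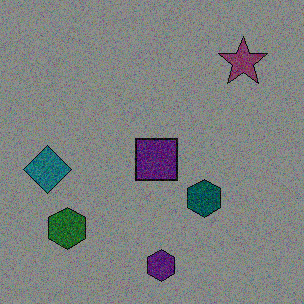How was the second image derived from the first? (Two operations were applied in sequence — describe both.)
The transformation is: degraded with strong gaussian noise, then substantially darkened.

Random speckle covers the whole image, including the flat background. Every pixel — background and shapes alike — is uniformly darkened.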